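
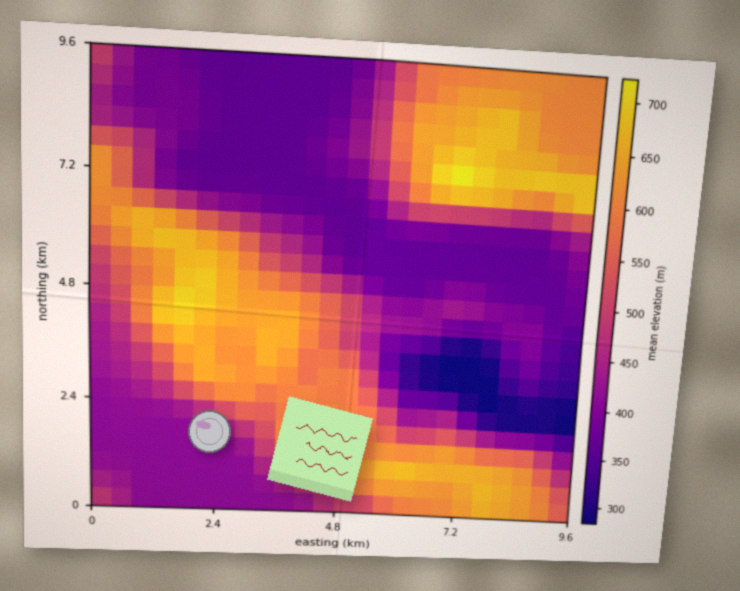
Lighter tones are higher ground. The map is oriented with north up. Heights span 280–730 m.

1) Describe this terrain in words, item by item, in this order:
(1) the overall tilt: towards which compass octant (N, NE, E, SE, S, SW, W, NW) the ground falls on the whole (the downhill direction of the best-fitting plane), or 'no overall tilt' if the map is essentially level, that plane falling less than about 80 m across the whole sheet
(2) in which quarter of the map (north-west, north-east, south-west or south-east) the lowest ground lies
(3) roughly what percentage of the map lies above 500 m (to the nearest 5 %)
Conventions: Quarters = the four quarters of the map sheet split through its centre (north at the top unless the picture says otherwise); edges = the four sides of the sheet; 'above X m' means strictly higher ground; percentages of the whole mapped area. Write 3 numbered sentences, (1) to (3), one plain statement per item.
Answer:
(1) No overall tilt - high and low ground are spread across the sheet.
(2) The lowest ground is in the south-east quarter.
(3) Ground above 500 m makes up about 45 % of the sheet.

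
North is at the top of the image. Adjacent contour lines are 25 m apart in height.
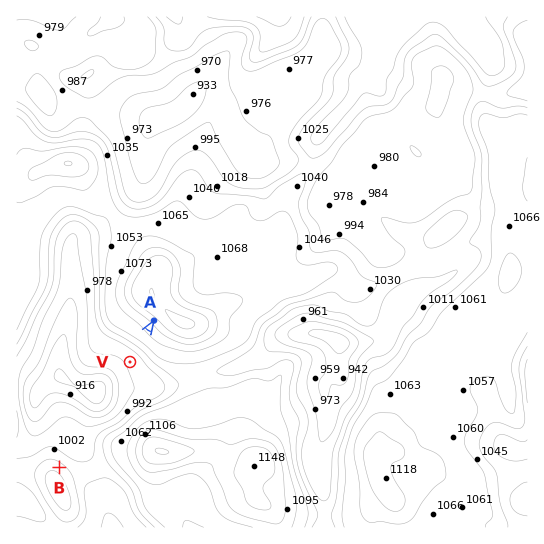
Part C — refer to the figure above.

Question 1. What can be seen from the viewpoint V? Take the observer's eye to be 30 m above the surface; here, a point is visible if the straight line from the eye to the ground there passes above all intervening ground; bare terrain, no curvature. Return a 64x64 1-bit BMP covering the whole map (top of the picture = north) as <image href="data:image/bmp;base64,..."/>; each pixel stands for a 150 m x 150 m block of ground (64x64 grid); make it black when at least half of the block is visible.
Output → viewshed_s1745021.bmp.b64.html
<image width="64" height="64" href="data:image/bmp;base64,Qk0+AgAAAAAAAD4AAAAoAAAAQAAAAEAAAAABAAEAAAAAAAACAAATCwAAEwsAAAIAAAAAAAAA////AAAAAAAAAAAAAAAAAAAAAAAAAAAAAQAAAAAAAAADAAAAAAAAAAMAAAAAAAAABwAAAAAAAAAPAAAAAAAAAJ+AAAAAAAAA/4AADAAAAAD/gAAOAAAAAP+D/wAAAAAA///4AAAAAAD//+AAAAAAAM//4AAAAAAAz//wAAAAAADv//wAAAAAAP///wAAAAAA/+//gAAAAAD/x/AAAAAAAPjv8AAAAAAA8H/gAAAAAADwf8AAAAAAAPB/wAAAAAAA8H/4AAAAAAD4PngAAAAAAPgYYAAAAAAA+ADAAAAAAAD4AYAAAAAAAPgCAAAAAAAAeAAAAAAAAAB4AAAAAAAAAHgAAAAAAAAA+AAAAAAAAADwAAAAAAAAAHAAAAAAAAAAYAAAAAAAAABgAAAAAAAAAAAAAAAAAAAAAAAAAAAAAAAAAAAAAAAAAAAAAAAAAAAAAAAAAAAAAAAAAAAAAAAAAAAAAAAAAAAAAAAAAAAAAAAAAAAAAAAAAAAAAAAAAAAAAAAAAAAAAAAAAAAAAAAAAAAAAAAAAAAAAAAAAAAAAAAAAAAAAAAAAAAAAAAAAAAAAAAAAAAAAAAAAAAAAAAAAAAAAAAAAAAAAAAAAAAAAAAAAAAAAAAAAAAAAAAAAAAAAAAAAAAAAAAAAAAAAAAAAAAAAAAAAAAAAAAAAAAAAAAAAAAAAAAAAA=="/>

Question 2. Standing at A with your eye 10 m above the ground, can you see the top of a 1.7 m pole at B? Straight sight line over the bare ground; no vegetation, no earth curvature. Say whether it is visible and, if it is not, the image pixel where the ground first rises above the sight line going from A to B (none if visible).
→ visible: true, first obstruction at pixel None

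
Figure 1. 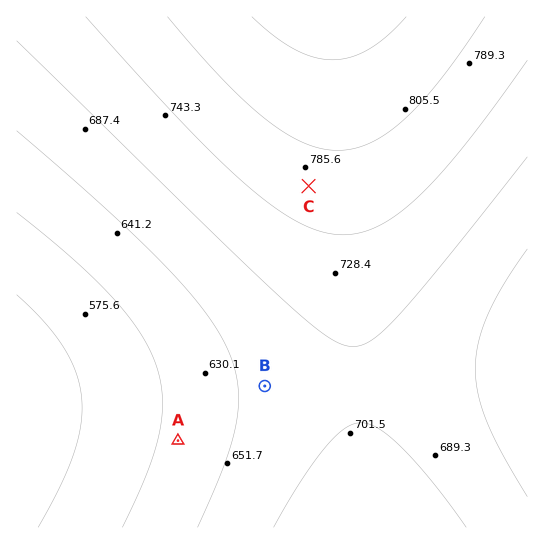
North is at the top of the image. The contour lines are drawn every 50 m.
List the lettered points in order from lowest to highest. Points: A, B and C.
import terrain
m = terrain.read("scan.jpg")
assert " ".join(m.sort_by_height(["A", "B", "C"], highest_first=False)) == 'A B C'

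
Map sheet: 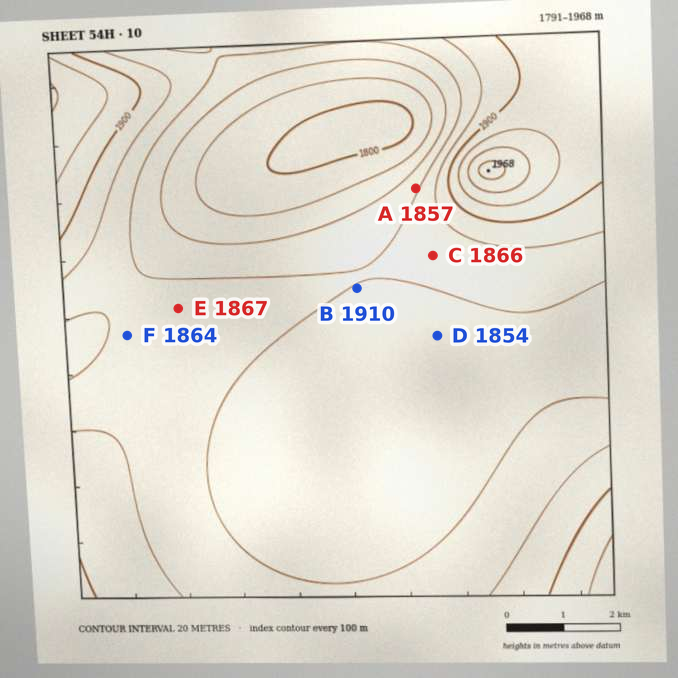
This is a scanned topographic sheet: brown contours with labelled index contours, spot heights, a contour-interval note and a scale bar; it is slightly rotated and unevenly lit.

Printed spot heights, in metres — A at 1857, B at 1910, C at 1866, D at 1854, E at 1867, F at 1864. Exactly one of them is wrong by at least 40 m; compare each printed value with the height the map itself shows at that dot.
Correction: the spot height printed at B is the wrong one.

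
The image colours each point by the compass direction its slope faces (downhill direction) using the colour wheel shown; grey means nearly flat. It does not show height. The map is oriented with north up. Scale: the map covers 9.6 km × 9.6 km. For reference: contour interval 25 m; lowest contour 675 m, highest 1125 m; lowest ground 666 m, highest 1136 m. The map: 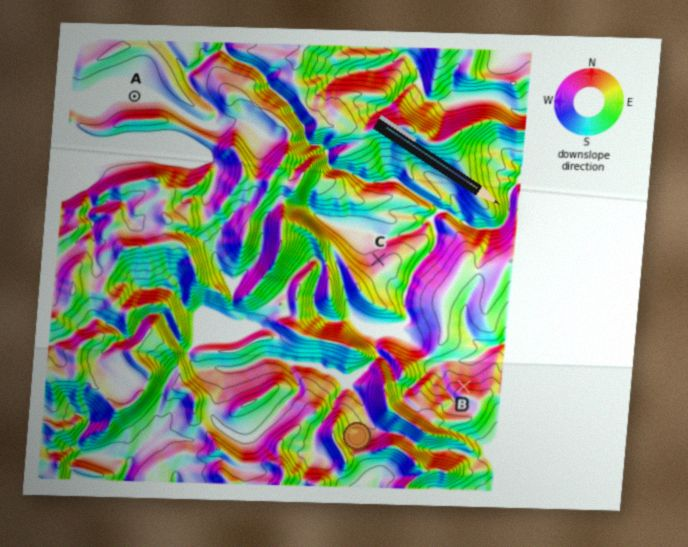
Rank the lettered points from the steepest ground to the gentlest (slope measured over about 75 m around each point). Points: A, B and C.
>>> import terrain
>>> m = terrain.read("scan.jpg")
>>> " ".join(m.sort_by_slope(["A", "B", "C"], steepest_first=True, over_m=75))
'B C A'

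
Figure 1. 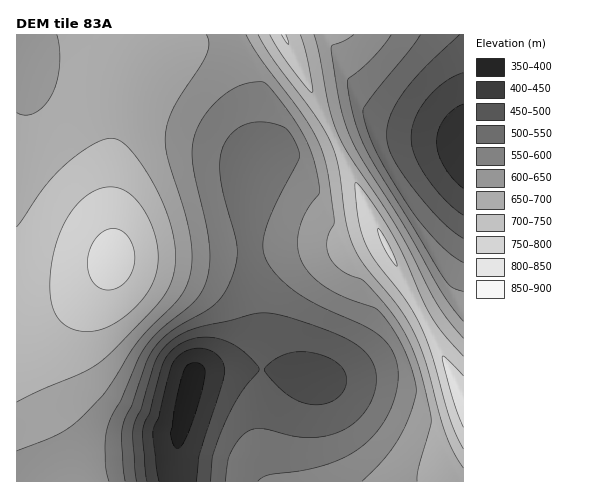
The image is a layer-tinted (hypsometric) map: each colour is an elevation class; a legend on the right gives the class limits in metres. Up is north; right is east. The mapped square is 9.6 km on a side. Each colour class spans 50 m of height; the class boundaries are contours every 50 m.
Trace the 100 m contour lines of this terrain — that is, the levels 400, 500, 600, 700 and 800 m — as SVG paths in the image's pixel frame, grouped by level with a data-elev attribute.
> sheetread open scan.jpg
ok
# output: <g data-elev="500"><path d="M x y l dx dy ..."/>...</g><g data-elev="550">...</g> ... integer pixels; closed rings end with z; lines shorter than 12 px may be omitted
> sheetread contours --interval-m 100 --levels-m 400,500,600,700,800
<g data-elev="400"><path d="M176 448l-3-5-3-11 9-44 7-21 4-4 7 0 6 3 2 5-3 19-15 46-6 10z"/></g><g data-elev="500"><path d="M147 481l-4-51 2-8 5-9 13-49 6-11 11-9 12-5 14-2 15 2 14 6 15 13 9 11-20 26-15 29-11 32-2 25"/><path d="M311 404l-14-4-14-8-17-19-2-4 2-2 15-11 18-4 21 2 10 5 8 5 5 5 3 7 0 9-3 7-6 6-8 5-9 2z"/><path d="M463 215l-19-16-18-23-12-21-3-18 4-18 12-20 18-17 18-9"/></g><g data-elev="600"><path d="M125 481l-3-37 0-16 4-11 6-12 17-48 9-13 10-11 39-23 9-7 9-11 7-15 5-16 0-13-15-63-2-16 1-14 4-13 10-11 11-7 14-2 14 2 12 5 8 11 6 15-2 7-24 45-8 22-3 18 4 15 13 16 20 17 21 12 44 19 16 11 8 8 5 9 3 11 1 10-2 20-8 20-12 18-15 14-15 10-19 7-23 6-35 5-6 2-5 4"/><path d="M463 263l-11-8-12-10-29-35-34-56-8-19-6-19 0-6 3-5 54-70"/></g><g data-elev="700"><path d="M17 451l42-17 11-7 12-10 22-23 35-54 36-37 11-16 6-21-1-25-6-28-18-56-2-22 3-14 6-14 33-53 2-10-3-9"/><path d="M463 321l-23-32-35-62-45-71-12-26-9-30-8-51 2-4 11-4 10-6"/><path d="M57 35l2 14 1 17-3 15-5 14-8 11-9 7-9 2-9-2"/><path d="M246 35l16 25 44 60 15 29 7 23 6 47 0 5-5 9-2 8 0 8 3 8 5 7 7 7 21 9 16 18 21 28 15 29 9 28 7 38-12 46-2 14"/></g><g data-elev="800"><path d="M463 356l-18-20-12-17-9-17-19-43-13-25-24-38-10-12-3-1 3 34 6 24 10 18 31 40 15 26 12 30 19 66 12 28"/><path d="M79 331l11 1 11-2 10-5 12-7 11-10 11-12 7-11 4-11 2-12 0-13-3-13-5-14-6-12-8-11-9-7-9-4-9-1-10 2-9 4-9 8-8 9-8 11-10 27-5 33 0 14 2 11 4 10 6 7 8 5z"/><path d="M270 35l17 28 25 30 1-5-4-23-9-30"/></g>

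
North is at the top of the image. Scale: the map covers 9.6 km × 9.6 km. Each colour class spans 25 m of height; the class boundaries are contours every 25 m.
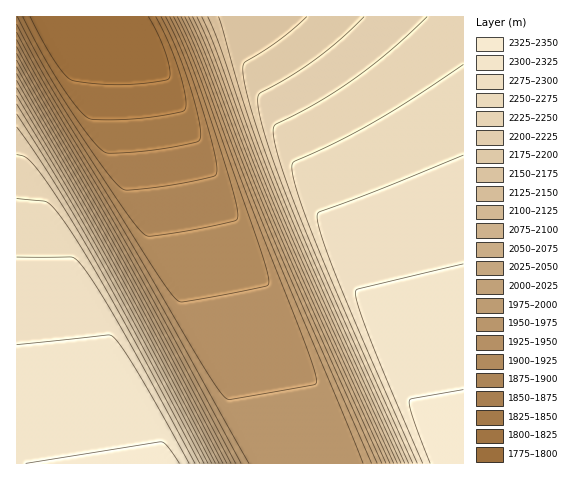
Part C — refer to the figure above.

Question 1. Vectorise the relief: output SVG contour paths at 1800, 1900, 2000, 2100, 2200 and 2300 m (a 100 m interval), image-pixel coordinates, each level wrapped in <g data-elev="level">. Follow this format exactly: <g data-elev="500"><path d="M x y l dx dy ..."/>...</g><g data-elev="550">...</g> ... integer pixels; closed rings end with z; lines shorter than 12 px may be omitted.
<g data-elev="1800"><path d="M148 17l17 34 5 17-1 10-3 2-14 2-34 3-31-2-13-2-5-2-7-8-10-15-22-39"/></g><g data-elev="1900"><path d="M170 17l17 37 17 47 27 84 7 31-2 4-11 3-37 8-37 5-6-1-8-8-33-47-50-80-37-68"/></g><g data-elev="2000"><path d="M241 463l-110-203-114-200"/><path d="M185 17l19 43 39 102 27 69 102 232"/></g><g data-elev="2100"><path d="M223 463l-112-211-94-164"/><path d="M202 17l12 29 36 98 28 70 112 249"/></g><g data-elev="2200"><path d="M208 463l-71-135-47-85-41-69-32-47"/><path d="M364 17l-23 22-26 20-26 18-29 16-2 3 0 8 3 19 8 24 24 65 39 90 73 161"/></g><g data-elev="2300"><path d="M189 463l-52-92-15-24-10-11-4-1-91 10"/><path d="M463 264l-105 25-3 3 3 15 12 32 53 124"/></g>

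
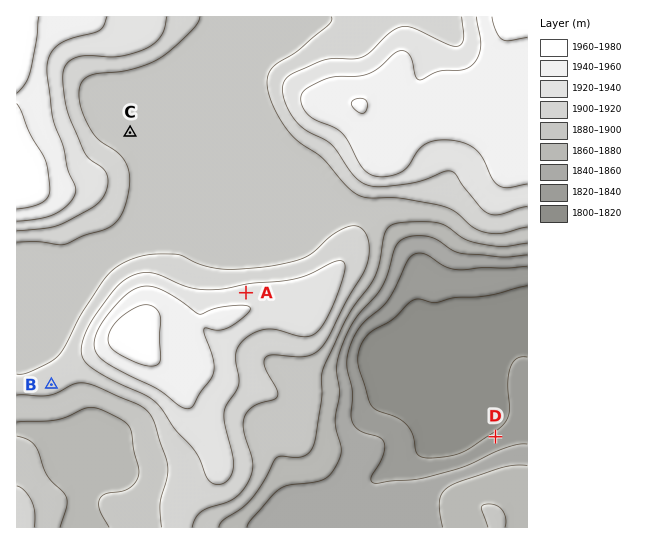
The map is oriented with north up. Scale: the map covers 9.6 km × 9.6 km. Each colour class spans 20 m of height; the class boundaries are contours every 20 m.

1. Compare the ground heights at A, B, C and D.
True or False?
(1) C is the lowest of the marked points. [False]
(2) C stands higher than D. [True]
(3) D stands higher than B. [False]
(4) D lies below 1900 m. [True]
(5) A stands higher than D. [True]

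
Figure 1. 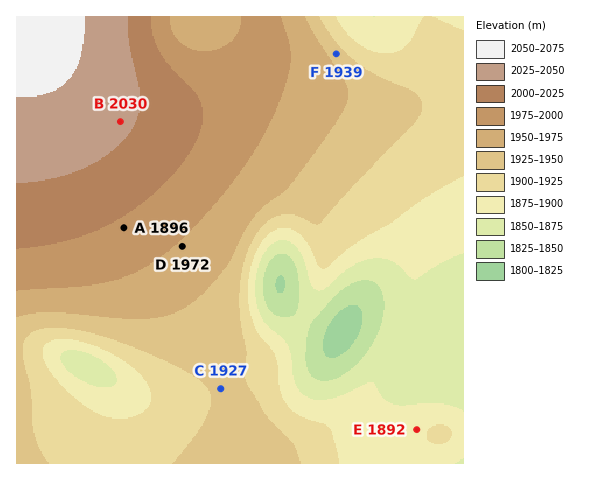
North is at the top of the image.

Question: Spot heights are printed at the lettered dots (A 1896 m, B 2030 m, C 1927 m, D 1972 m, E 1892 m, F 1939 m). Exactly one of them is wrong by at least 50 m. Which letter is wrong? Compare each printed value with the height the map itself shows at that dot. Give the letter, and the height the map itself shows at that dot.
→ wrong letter A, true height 1996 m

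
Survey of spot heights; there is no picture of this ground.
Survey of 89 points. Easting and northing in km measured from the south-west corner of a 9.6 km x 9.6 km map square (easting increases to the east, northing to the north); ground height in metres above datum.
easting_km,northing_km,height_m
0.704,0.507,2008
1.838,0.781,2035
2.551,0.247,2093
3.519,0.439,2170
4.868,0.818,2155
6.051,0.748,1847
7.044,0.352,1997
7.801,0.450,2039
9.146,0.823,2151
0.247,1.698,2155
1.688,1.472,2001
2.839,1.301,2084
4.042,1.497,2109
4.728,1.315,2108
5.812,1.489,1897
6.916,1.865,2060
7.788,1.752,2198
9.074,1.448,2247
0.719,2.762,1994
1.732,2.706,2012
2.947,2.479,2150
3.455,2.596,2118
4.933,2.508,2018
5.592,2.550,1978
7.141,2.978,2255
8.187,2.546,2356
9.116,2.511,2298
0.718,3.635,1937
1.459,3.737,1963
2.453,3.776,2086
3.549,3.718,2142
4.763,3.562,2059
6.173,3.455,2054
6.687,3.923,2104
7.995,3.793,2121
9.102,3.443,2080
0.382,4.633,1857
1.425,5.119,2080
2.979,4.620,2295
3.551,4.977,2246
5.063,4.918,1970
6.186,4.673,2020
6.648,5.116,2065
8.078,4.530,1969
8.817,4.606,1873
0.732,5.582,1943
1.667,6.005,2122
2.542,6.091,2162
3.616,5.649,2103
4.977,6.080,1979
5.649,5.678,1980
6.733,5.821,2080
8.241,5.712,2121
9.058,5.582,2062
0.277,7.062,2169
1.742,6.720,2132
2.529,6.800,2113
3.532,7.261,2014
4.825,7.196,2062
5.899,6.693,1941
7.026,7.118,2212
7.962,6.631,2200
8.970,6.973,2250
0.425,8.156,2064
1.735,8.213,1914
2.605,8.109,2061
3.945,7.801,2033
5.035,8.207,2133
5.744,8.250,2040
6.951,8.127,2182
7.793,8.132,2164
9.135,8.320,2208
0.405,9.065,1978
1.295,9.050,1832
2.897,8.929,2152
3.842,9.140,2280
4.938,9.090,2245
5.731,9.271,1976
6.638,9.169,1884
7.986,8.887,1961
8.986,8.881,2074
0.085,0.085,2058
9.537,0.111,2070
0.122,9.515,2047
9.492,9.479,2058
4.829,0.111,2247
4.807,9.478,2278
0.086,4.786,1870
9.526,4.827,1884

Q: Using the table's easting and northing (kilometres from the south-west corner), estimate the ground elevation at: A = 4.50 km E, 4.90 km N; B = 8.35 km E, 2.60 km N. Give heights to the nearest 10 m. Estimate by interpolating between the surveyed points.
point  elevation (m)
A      2080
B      2370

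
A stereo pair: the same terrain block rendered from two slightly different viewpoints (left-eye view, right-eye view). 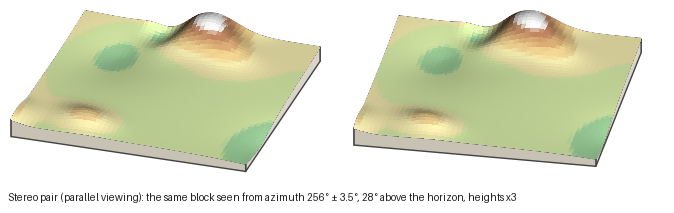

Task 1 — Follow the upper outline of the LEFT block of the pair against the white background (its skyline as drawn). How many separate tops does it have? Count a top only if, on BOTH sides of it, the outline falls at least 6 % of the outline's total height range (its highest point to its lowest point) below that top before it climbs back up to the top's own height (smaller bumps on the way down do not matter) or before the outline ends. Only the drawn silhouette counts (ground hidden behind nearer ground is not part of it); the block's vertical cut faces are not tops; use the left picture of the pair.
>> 2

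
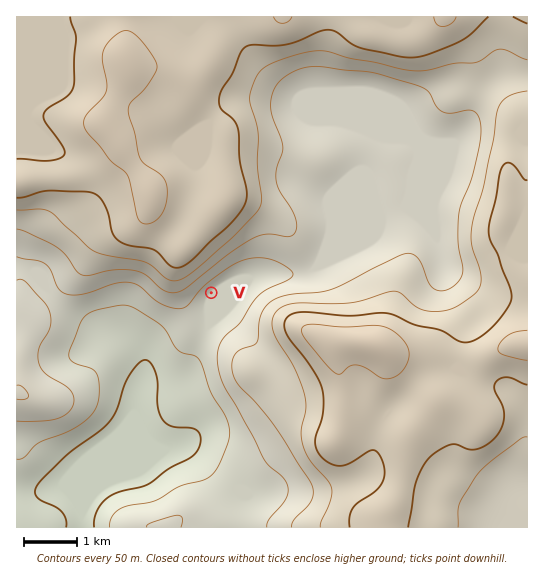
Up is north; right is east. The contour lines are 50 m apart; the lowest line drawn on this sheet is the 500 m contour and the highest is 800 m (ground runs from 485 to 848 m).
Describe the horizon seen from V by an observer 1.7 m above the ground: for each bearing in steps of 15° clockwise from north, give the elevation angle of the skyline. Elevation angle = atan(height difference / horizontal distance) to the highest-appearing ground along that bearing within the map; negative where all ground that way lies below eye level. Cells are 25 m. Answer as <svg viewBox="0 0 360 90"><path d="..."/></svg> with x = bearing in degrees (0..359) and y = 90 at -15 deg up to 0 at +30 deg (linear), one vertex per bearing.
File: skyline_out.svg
<svg viewBox="0 0 360 90"><path d="M0 39l15 5 15 7 15 3 15 2 15 0 15-1 15-8 15 1 15 5 15-1 15 2 15 5 15 0 15-1 15-1 15-3 15-4 15-4 15-6 15-5 15-3 15 0 15 2"/></svg>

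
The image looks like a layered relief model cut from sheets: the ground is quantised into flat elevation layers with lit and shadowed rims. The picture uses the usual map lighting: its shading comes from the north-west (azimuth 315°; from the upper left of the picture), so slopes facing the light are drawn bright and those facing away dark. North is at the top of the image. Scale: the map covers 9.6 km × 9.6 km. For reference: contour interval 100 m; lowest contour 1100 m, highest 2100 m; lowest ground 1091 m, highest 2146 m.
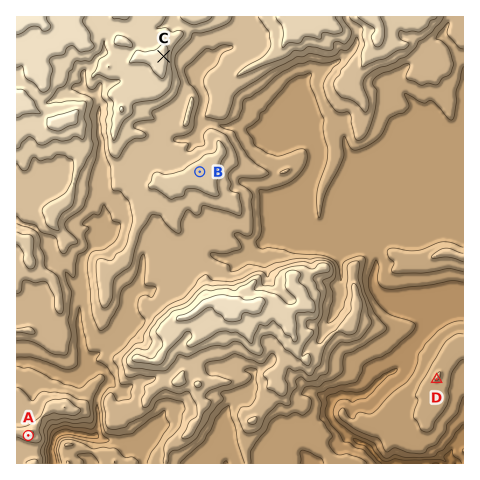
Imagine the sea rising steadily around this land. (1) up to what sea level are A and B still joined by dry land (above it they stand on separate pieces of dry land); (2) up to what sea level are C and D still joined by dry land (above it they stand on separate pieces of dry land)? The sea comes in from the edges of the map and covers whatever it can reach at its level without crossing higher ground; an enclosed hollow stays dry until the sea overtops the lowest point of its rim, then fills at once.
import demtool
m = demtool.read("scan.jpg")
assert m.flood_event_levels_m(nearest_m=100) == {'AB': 1500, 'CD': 1400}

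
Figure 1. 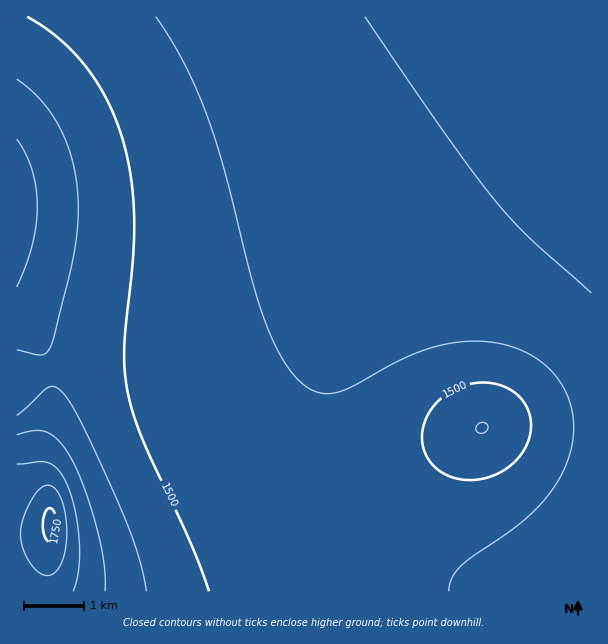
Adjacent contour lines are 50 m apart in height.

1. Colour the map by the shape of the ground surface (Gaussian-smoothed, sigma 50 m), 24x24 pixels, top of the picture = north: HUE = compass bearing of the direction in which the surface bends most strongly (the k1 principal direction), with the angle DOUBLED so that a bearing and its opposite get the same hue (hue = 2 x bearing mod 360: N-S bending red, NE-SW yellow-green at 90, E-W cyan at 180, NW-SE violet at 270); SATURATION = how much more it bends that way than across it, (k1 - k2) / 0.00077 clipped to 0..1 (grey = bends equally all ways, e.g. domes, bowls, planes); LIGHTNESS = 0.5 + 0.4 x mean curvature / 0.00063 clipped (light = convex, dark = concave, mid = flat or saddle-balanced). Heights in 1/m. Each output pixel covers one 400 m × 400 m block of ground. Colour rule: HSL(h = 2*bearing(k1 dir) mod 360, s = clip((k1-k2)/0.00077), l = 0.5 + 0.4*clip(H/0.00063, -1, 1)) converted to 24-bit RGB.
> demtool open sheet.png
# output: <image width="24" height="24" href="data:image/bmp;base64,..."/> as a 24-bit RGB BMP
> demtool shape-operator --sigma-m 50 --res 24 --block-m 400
<image width="24" height="24" href="data:image/bmp;base64,Qk32BgAAAAAAADYAAAAoAAAAGAAAABgAAAABABgAAAAAAMAGAAATCwAAEwsAAAAAAAAAAAAAmmuMwNJlVq2QaIWUc32LdnmHd3eFeniEfHmCfnuBf32Bf32AgH6AgH5/gH1+gX19gX58gn97goF7gYJ7f4F7foF8fYF9foB+lEus8f52PKu1YXOTcXSKd3WGe3aFfXiDfnqCf3uBf32BgH2AgH6AgX1/gXx+gnt7g3x6g355hIJ4goR4foN4fIN5e4J7fIF9TS+z/P/MKliwW16SdXCIe3SFfnaEf3iDf3qCf3yBf32AgH2AgX2AgXyAgnt+hHl7hXh3hnx1h4J0hId0fYZ0eIV2eIR4eoJ8Kly0/v/MUSqqZlqPem+Hf3OEgHaDgHmCgHuBf3yBf32AgH2AgHyBgnuChHmBhnZ/iHR5i3ZyjIFxiItwe4pwcohydIZ5d4R+Pqew//txmTundV+Mfm+FgXSDgXeCgHqBgHyBf32Af32Af32Bf3yBgHqDg3eFiXSHjXKDkHF4kn1xj5Jxd5BwcI13col/dYaDZKCU08VXnVKGgWWIgXGEgXWCgXmBgHuAf32Af32Afn6Afn2BfXuCfXmEfnaGgnOLjHGRl3OQnHd/mZh7dpZ9cZKKcIyNc4WJtWx6tY9ilWF0hmuFgnOCgXiBgHqAf3yAf32Afn6Afn6AfX2Be3yCeXmEdnWHdHKMd3GSgnWbnH+nrZSogJGhdIKYcXyRcnqLz3lFu4Vbk2lrg3F/gXaAf3qAf3yAfn1/fn6Afn+Afn+AfX6Be36CeX2Ddn2Gcn2KcYGQdImXf5uep5ONpX2linSafHGSeHOLtswsu7JVkH1ugXZ8f3l/fnx/fX1/fn5/fn+Afn+Afn+AfX+BfICBeYCDdoKFc4eIcIyKcJGEdJR2l5Z4mXV4lXKKj3KQhHOKR8s7gaxgiIl1f3p8fXt/fH1/fX6AfX+Afn+Afn+AfoCAfYCAfICBe4KCeISCdYaBcol9cIx1eY9vjpBwkX5xj3F1jHKAiHWFYLWScJV2fIJ6fH1+fH1/fH6AfX+AfX+Afn+AfoCAfoCAfoCAfYGAfIGAeoJ/d4R9dYZ4dIhyfIlxh4pxioFxiXdzh3V4hXd+dJCJeIZ9e4F+e3+Ae3+BfH+BfH+BfX+BfX+Afn+AfoCAfoCAfoCAfYF/fIF+eoJ8eIN5eYR2foV1hIZ0hoJ1hXx2hHl3g3l7eIZ/eYSAeoKCeoCCen+Ce3+BfH+BfX+BfX+Bfn+Afn+AfoCAfoCAfoB/fYB+fIF9fIJ7fIJ6f4N5goN5g4J5g395gn16gnx7eIeEeIWFeYKEeYCDen+Ce3+CfH+BfH+BfX+Bfn+Afn+Afn+Af4CAfoCAfoB/foB+foB9foF8f4F8gIF8gYF8gX98gX58gX59eISJeIGHeH+FeX6Een6Den6Ce36CfH6BfX6Bfn+Afn+Afn+Af3+Af4CAf4B/f4B/f4B+f4B+f4B+gIB+gIB+gIB+gH9+gH9+eHyKeHyIeHuGeXuEeXyDenyDe32CfH2BfX6BfX6Afn+Afn+Af3+Af3+Af4CAf4B/f4B/f4B/f4B/gIB/gIB/gIB/gH9/gH9/fXiLeniIeXiGeXmFeXqEenuDe3yCfH2BfX2BfX6Bfn6Afn+Af3+Af3+Af3+Af3+Af4B/f4B/f4B/f4B/gIB/gIB/gH9/gH9/hniMgXiJfniHfHmFfHqEfHqDfHuCfHyBfX2BfX2Bfn6Afn6Af3+Af3+Af3+Af3+Af3+Af39/f39/f39/f4B/gIB/gH9/gH9/jHiJh3iJgniHf3mFfnqEfXuDfXuCfXyBfn2Bfn2Bfn6Afn6Af3+Af3+Af3+Af3+Af3+Af3+Af3+Af39/f39/f39/f39/gH9/i3iDiHiGhnmGgnmFgHqEf3uDfnyCfnyBfn2Bfn6Bfn6Af36Af3+Af3+Af3+Af3+Af3+Af3+Af3+Af3+Af3+Af39/f39/f39/iXh+h3mBhnmEhHqEgnuDgHuDf3yCf32Bf32Bf36Af36Af36Af3+Af3+Af3+Af3+Af3+Af3+Af3+Af3+Af3+Af3+Af3+Af3+Ah3l6hnl+hXqBhHqCg3uDgnyCgHyCgH2Bf32Bf36Af36Af36Af3+Af3+Af3+Af3+Af3+Af3+Af3+Af3+Af3+Af3+Af3+Af3+Ahnp5hXp8hHp/g3uAg3uBgnyCgX2BgH2BgH6Bf36Af36Af3+Af3+Af3+Af3+Af3+Af3+Af3+Af3+Af3+Af3+Af3+Af3+Af3+AhXx6hHp7g3t9g3t/gnyAgnyBgX2BgX2BgH6BgH6AgH6Af3+Af3+Af3+Af3+Af3+Af3+Af3+Af3+Af3+Af3+Af3+Af3+Af3+A"/>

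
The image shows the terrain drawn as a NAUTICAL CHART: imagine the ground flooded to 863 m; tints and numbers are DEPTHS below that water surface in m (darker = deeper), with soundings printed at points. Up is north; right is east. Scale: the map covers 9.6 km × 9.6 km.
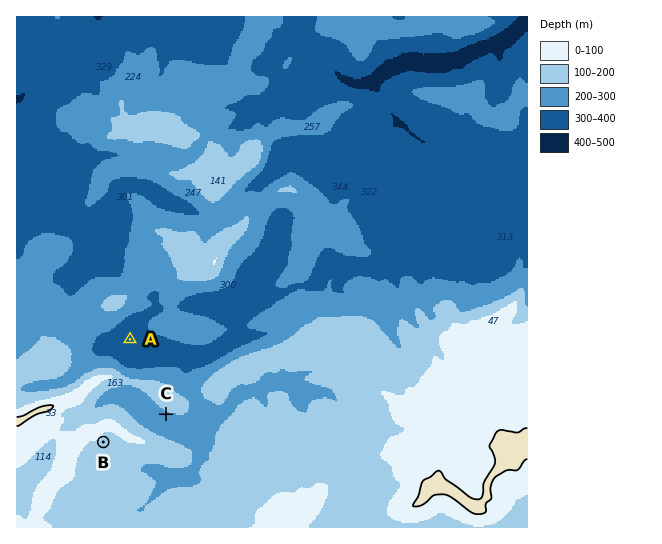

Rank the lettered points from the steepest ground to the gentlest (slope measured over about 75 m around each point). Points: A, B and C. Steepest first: C B A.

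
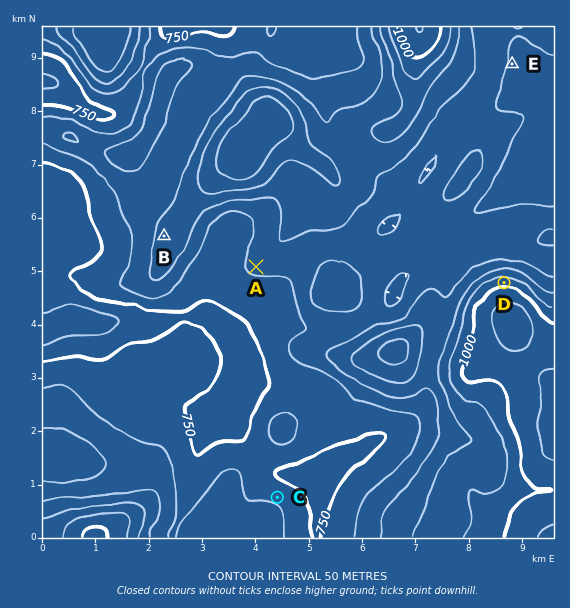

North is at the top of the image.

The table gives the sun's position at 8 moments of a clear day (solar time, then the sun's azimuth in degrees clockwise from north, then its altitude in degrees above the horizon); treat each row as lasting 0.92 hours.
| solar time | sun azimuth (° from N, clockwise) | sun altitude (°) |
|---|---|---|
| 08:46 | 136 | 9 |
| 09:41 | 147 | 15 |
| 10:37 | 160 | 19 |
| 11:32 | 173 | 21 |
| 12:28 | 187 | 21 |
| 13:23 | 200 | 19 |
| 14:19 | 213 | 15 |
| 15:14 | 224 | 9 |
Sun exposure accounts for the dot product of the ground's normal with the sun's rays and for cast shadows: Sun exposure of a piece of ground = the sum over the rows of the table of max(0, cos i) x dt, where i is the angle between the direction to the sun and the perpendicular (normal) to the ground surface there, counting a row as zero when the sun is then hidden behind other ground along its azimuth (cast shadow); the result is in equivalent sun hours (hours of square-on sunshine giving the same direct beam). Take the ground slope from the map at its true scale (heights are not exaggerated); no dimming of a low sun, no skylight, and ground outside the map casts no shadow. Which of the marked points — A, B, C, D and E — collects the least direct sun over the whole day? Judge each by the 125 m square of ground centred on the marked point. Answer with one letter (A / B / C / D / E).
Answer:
D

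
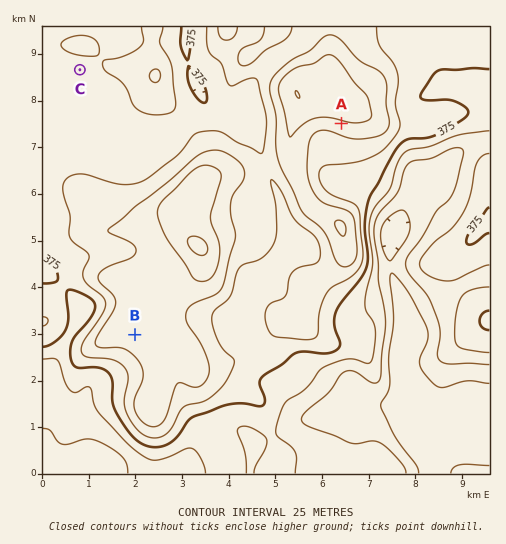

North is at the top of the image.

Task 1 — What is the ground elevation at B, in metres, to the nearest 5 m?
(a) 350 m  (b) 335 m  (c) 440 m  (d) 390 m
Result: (c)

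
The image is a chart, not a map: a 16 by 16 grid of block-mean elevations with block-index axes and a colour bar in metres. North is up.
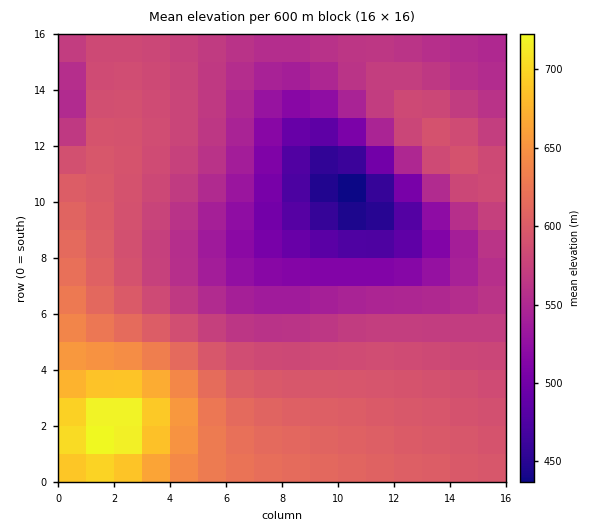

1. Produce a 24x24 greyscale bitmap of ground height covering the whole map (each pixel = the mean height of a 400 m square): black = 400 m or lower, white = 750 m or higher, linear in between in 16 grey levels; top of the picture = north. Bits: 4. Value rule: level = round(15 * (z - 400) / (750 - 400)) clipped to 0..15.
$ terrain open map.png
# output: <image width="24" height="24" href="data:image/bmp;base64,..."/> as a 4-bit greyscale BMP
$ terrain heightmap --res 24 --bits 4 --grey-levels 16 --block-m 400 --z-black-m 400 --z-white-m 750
<image width="24" height="24" href="data:image/bmp;base64,Qk2WAQAAAAAAAHYAAAAoAAAAGAAAABgAAAABAAQAAAAAACABAAATCwAAEwsAABAAAAAAAAAAAAAAABEREQAiIiIAMzMzAERERABVVVUAZmZmAHd3dwCIiIgAmZmZAKqqqgC7u7sAzMzMAN3d3QDu7u4A////AMzcy6qqmZmZmZmZiN3dzLqpmZmZmZmYiN7u3LqpmZmZmZmIiN3u3LqpmZmZmYiIiM3d3LqZmZmZiIiIiMzMy6qZiIiIiIiIiLu7uqmIiIiIiIiIiLqqqZiId3eIiIiIiKqZmIh3d3d3d3d3d6mZiHd2ZmZmZ3d3d6mYiHdmVVVWZmZmd5mYh3ZlVVVVVVVWZ5mYh3ZlVEREM0RWZ5mYh3ZlVEMzIzRWd5mYiHdlVEMiIjRneJmIiHdmVDMhI0V3iImIiHd2VDIiJFaIiIiIiId2VEMjRWiIiHiIiId2ZUM0VniIh2iIiId2ZVRVZ4iId2iIiId3ZlVmd4iHd2iIiId3ZmZnd3d3d3iIiId3dmd3d3d3dniIiId3d3d3d3d3Zg=="/>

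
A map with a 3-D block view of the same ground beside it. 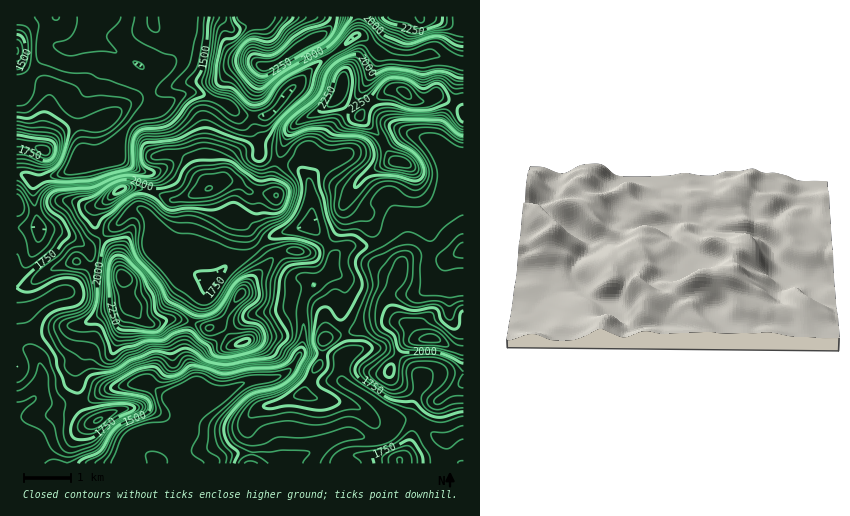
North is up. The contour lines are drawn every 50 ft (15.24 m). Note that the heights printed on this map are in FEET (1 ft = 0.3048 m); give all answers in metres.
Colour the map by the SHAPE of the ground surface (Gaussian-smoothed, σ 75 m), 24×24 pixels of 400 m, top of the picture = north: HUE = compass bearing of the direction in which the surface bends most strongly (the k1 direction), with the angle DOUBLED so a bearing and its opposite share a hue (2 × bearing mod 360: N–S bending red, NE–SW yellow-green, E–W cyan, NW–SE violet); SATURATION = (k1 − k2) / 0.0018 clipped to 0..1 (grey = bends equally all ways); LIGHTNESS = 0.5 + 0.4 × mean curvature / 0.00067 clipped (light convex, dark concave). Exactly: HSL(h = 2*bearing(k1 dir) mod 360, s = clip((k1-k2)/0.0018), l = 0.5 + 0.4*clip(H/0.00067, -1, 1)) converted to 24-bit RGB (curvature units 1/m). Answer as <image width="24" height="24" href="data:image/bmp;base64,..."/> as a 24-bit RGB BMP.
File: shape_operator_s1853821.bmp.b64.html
<image width="24" height="24" href="data:image/bmp;base64,Qk32BgAAAAAAADYAAAAoAAAAGAAAABgAAAABABgAAAAAAMAGAAATCwAAEwsAAAAAAAAAAAAAg3uGlWaMrGhPnXU7X583Pmdwe4uNiZWShW2UgWyRg1x5Y35Gp6hEgGZPbnddYoRiYpOOloqodoupaYu5z7DEn36lc2OJgXqEeXVwbWt6jHqbxo6szrp9HTsoQGg2fHtZb31qbXB8fl6VsZWxlayUdHmIfXmGh3x4Z4BdX3lMdGdHUnw8cYNEqWhdd11Ycn9pdXWRe3mXa42NbbO39tX13qD4UdXlLsy3ZoGYaIGHUoOXmIO8zJWumXOKcXppg3twkZB8aX6AeqmfimCfc3NJhUNDqJZhZndWYoRddWF3j4ZtdatSJX0qTMg85oLPrS6Oam5RdX1zW3dRKGc/h8nDvabk1Z7plJi5kKa4fIm3jDtTdSgsbbloRZGzwKnMpHe0gKGJTVZ2no18qZZ1kEQyQVkXLDYVizQ7sr8+LUYmdUwmU3EaGi4FIS4FFUIN6IqOfo1MbTZiq0bBtMrXmManRU5qYnNZq4BtoXuBWUtylJt4nHeGt3HEz6C0W16GNGtm0sqWbR2N2YjEyKKCUYZldceoFpZuGIkv26h9PF5zW6uZqXSV1UZOWUkzVFMxj7hElmaJbmCMnpuCfYVwWUty0HJqpl1uW6FKRYFbTkGDY9KVv7vy4dX2bpDVn3q6DChi7OHMWEuiQ3g+YGo3vWRiw7Tjw9vwaaLUc3KEXG2jpKvMuI7UYDmNzLOmlqnUz9fxnJfpW7j92sHuasE8aZczqlJ4nGeHICxyt8eEdFmOimGnkZKyh8HAfbiwl6NfiEFzdX9hT4BUXHxISTNLtFKdxcqinLqYSrR2VKCPXjs3IDFE/LzHXKVGSpVSZV+APmiMrp6LXmJ7ZGSJoq2JaapWSXdHuGp7VoWnpXS2o5FeWGNFMT1JUV+O4+GqitWbdIe6XzFefmJlPWdlRNOI89Lek2OIVWh2UH1paI1Xi2OGbVZlqaVxq5BwVnxtenVZdnpdTY+MyY7LuX7Tar7NKkqJ4vTXfcmXYBtJfF1sf3p2dYB4LW09v4s+0IGdc0Vbc4VKQJNudFyDf5Gle56hwKufYl+HjGqRi3VxZZlsTWxnhZVwpEhWLZN05eifbiU1c1NuhHp4gnh0fmhognVfR4M6TK9xsaPkw8bspDy6SXdRaIdNYY1XpKR3o2mcZHCIqIyskpVgVURhbllFm3tbWclHS3YvyVmEb053jH9dd21pg2dziaWospKJXXIuLloTZVUzgD9mrI92Z5uDZZV0bYRjhHRudH57cI9ocLG/kD6ra4mhmrnB2n2OKngjYVUmeDZQu7p0ZHlTV59YYH9clWdku3qhfceQNFpxZUiJzMeqZpmNjneOenFhe4NjcIR2f4N8j0m/SKPQwtbvlqnjwpX7/8z/Zo7/lMDxoIHKxZ3TsZzCWHafgLfCn6zQ5c/iJyF1V4SZv6CTqn1zWWRQeFdRl65dWIZ+doB7ZDwmXoMIES8ENz8UEj0LirgUmAAOSTgOh3ZRiKePnJGyqr/MV4mwp25QoVY8cDR1WKaFaoiW0Im9zUu0XLWrt+3LPE2Sdnd/W1at2/DpNZK+SWxtb4JXHCs8ymaJy8/pa6LNe6RzbJdjsZpoZTxRekJKspdVYHuNhXBORF8zUlA3n8Zox+7rxWm2dj56gWxgjqnVv4yB2Fm4XEeKpKNqImBjduGoeJmfkll+ooZ3lJx6iHGFoFObSj2o9JuhPVMuj4pNrUtcNX1Gfu6HYFkrVi8gWzg1ukYre1ZSnIphjGFqdWuZppCyoXy9IXYsUFo1d1NcrZyBlZ9/aERckXUsEEUscXXl+s3+gGnKV6zBytnngDQ1cCgyjnVEOYuFn9zMaWpenJFyhXZ3b4B9d4d5mX6Dl3SkgVuLN25EjZtFiTYdRhomzrOIKLs4CjchL2wt8ZrCotF9MWms33nalKHTssvvuLTjXKHGVoJeg52KgH+QjHuPeYF3goF1f29zanKKjHqmYlaozJHReE62vnxv6cR7CikRDCccVq6m8uXZKHB+ZJ7P2+XuVTu40qyyUE2WZsyGXH51eXFrf3tyhX17gnZ0e2tqeXtrYXpiVV9ugGGaiWTF2+zw6ND7/8z7C2EmADMQ6tOiyXewHFQaWk0PVEofdHMsa0Mmzo2YV1RvfX9vc4F3g3R2iHKFinmEgY+Db4eOWGF8WJp/O66UxNmfRDRZ1Iiy/M3+xaH3ADMRnTcXfys1mWlLgZQvMD4goq1pp15Og2aOhZOJcoKHcneCd3KBkH2JkJuIbXB9V1d2YqZcikBAcaovPFE2YIU8kpY972l1uWjrEhOHupbXlbHQ0cHilbLfWaG7"/>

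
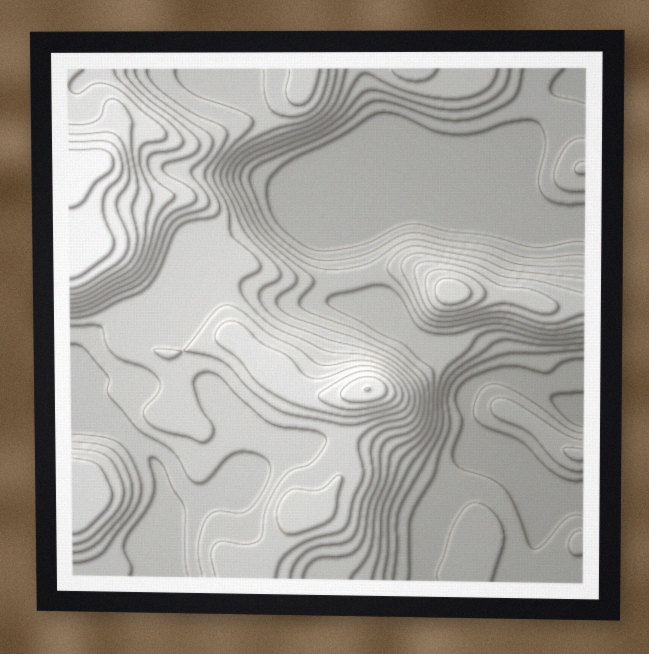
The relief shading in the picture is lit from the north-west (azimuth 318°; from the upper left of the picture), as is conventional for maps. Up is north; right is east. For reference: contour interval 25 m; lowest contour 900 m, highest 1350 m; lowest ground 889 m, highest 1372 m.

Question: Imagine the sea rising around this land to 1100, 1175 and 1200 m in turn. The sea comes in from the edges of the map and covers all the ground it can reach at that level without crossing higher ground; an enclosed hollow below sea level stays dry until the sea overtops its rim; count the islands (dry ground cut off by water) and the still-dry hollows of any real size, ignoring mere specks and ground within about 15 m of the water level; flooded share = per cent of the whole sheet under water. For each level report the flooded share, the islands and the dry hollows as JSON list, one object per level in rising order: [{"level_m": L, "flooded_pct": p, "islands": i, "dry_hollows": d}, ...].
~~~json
[{"level_m": 1100, "flooded_pct": 57, "islands": 1, "dry_hollows": 0}, {"level_m": 1175, "flooded_pct": 87, "islands": 1, "dry_hollows": 0}, {"level_m": 1200, "flooded_pct": 91, "islands": 1, "dry_hollows": 0}]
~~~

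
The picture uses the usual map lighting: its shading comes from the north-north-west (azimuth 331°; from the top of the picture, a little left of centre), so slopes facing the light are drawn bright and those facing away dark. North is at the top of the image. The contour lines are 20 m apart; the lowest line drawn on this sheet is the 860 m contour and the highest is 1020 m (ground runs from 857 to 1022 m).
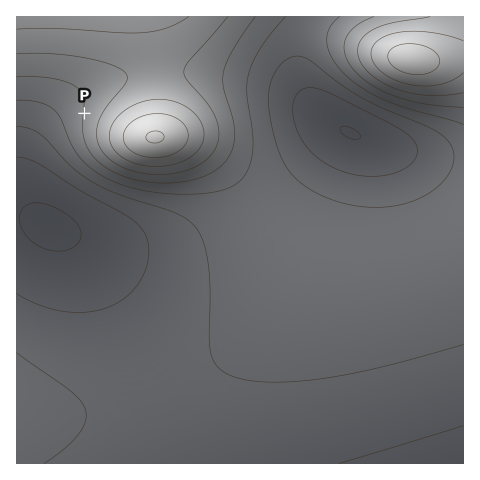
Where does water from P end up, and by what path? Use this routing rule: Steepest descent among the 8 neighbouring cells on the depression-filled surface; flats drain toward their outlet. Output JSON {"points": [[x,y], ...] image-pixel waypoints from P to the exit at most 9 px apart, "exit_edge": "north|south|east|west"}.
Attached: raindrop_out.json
{"points": [[84, 113], [75, 113], [66, 113], [56, 123], [47, 132], [38, 141], [31, 151], [31, 160], [31, 169], [31, 179], [31, 188], [31, 197], [25, 207], [18, 216], [17, 218]], "exit_edge": "west"}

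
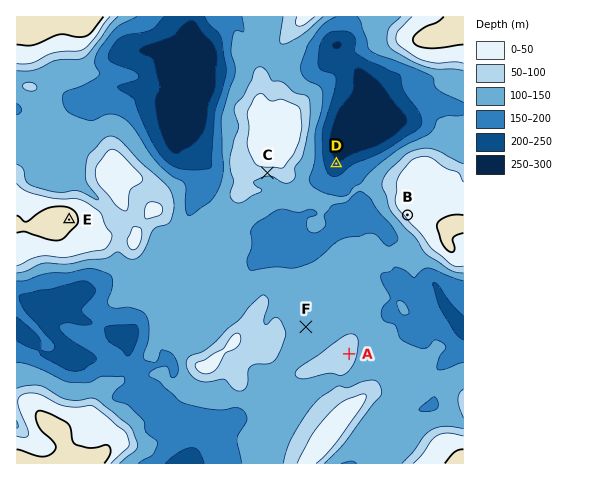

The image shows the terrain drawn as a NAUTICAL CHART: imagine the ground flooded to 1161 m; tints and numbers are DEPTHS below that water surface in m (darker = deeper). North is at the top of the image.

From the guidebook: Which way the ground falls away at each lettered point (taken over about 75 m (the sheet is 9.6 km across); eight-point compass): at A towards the E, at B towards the SW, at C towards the S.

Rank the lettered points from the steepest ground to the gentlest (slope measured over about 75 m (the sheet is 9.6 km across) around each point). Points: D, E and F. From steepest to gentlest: D E F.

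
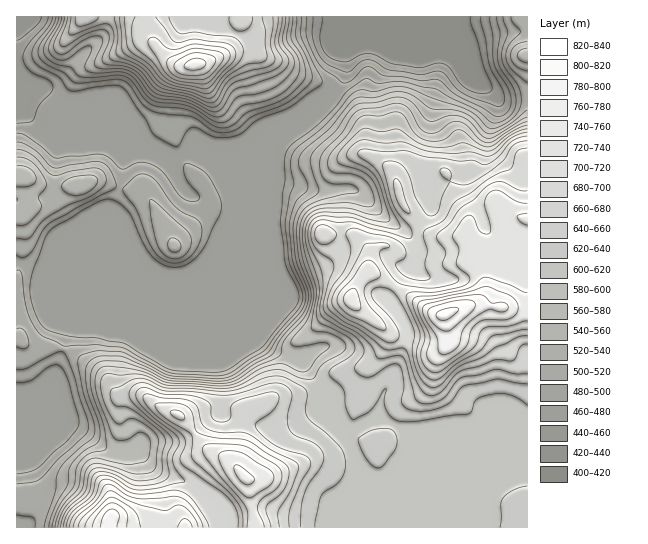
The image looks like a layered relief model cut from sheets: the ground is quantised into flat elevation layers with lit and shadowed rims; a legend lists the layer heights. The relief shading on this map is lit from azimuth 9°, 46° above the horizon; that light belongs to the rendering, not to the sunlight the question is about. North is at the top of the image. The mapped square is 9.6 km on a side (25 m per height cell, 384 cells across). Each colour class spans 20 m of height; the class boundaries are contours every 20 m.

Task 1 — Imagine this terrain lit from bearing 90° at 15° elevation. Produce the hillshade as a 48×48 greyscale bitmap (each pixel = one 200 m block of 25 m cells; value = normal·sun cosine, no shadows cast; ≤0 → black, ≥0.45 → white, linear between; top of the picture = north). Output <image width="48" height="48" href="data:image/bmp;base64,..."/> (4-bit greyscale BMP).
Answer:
<image width="48" height="48" href="data:image/bmp;base64,Qk32BAAAAAAAAHYAAAAoAAAAMAAAADAAAAABAAQAAAAAAIAEAAATCwAAEwsAABAAAAAAAAAAAAAAABEREQAiIiIAMzMzAERERABVVVUAZmZmAHd3dwCIiIgAmZmZAKqqqgC7u7sAzMzMAN3d3QDu7u4A////AIcwATWLy5mIzrhUncy7mZmZmZmZmZmIiJhQASNqy6mJ3ahFrMy7mZmZmZmZmZmIiJlzESJaupiKy4ZGq7zLqZmZmZmZmZmIiJmGQhFryYeKqGRHq83bqZmZmZmZmZmYiIh2UhOMyXZndlRYq93cqZmZmZmZmZmZmYdlUzarqHRGZlV5q8zMuqmZmZmZmZmZmYh2VFiZiGM1Zmeau7uruqmImZmZmZmZmYiHZVZ4iGQ0VoiazLqaqqmImZmZmZmZmZmIdlRHmWQ0aZmau6mZqpiImZmZmZmZmZmYh1I3mENGq6mJqpqqqYiZmZmZmZmZmZmZhjI3hTNqzKiImqqqmIiZiImZmZmZmJmZdSFHZEeau6iImru6mIiZh3iaqpmZmJmZdCJXVZqZmph3iKu7mIiZh2Z6y6mZiJmZYyNnaLyomZdVZ5q6h4iJl1Rq3KmYiJqpZDR5mt25mYYzR5qnZ3eJp0Ja3KqYiJqpZVaJvNuZmZhjRYmXZnd4mDFJzLqpmZmph3iazKmZmZmHU0eId2VWiFJHrMy6qpqqmZmaqZmZmZmZdBR5l2RFeYQ1i8y6qqu6mZmZmZmZmZmZlzJHdlRGm4Mlm8upqry5mZmZmZmZmZmZmGMSREV5umEmm8uZqsypmZmZmZmZmZmZmYYQAkesuEI2iruZvNyZmZmZmZmZmZmZmZcgAEnMl1Z2Z5qqu9uZmZmZmZmZmZmZmZcQAUi7mImYdmeaqsupmZmZmZmZmZmZmYUAJEWKu6mIdmeZmbupmZmZmYeKqZmZmXIBRlRqy5h3Zompmau5mZmZmGR725mZmWEBV3Z6qql3ZoqZmZvKmZmZhkWL3KmZmWAAWYd5m7hmd4mZmavbmZmZhVaKvLmZmFAAapiaqoZmeJmYiKvMqZmYdWiaq7qZmFEAaZm6lmeHZpmIiJq7u6mYZXmqqaqZmFITaJqoU2qXVoh4iImqqruXZ4q6mJqZmGRFaImFI5uXZmZ5qpmpiLy4eJu5iKqZmGVmZ4hzFaqYiGV5qqu5eJvKiKuoiaqZmXVlZ4hjJ6qYiYZomKzKh4rLiKqYmqmZmXVVVodUWKmImZhnd6zKiImqiJmImZmZmXRVVWZ3iZmZmZl1Zru6mZmZiIiJmZmZmXVVVEWJmJqpiJpjRqqpmZmZiHiaqImZmZhlVUWJmauoeLxyNZmZmZmZh3ialmm8qZmGVEV5ibynec2UI4iJmZmZh3iIZGrMupmYZDR4ibyois22MneJmZmYdWeHRJzKq7uphjR4eby5q8unMod3iZmYUzV2Rs7KmrzLmFWIeKuqvLqFM4h2aJmXQRNWee/KqqzMuoeJiKqazKhkNHd2ZniYQhI2i+/Lqrzdy5d6qZmJu5dDRWZWiGV3UzNGi97bq87/25d6upmJqYYiRVQ1m4Q0RWd2ebzbrO//65iJmZmZmYUhNVQie6cxNoqoiZq6rv//ypmZmZmZmXUzRnUgKLlSNpq6mZiJrf/+ypmZmZmZmHVEZ4dAA4pzR5u6iId6vf/+ypmZmZmZmGVEZw=="/>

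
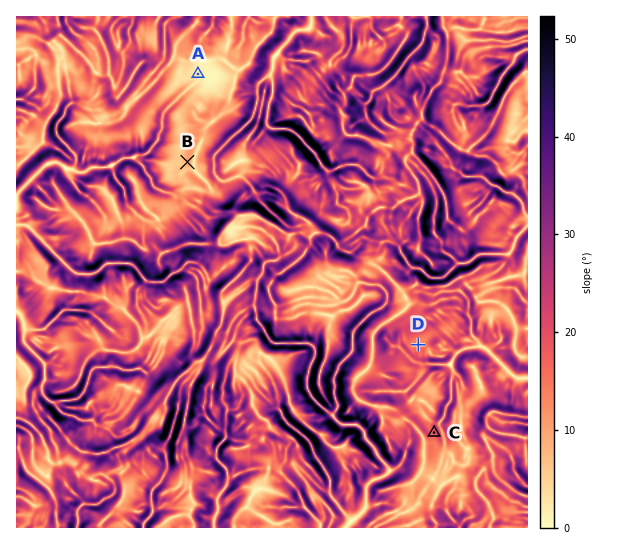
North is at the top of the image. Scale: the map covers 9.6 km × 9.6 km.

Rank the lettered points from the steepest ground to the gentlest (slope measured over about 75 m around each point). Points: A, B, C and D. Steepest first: C D B A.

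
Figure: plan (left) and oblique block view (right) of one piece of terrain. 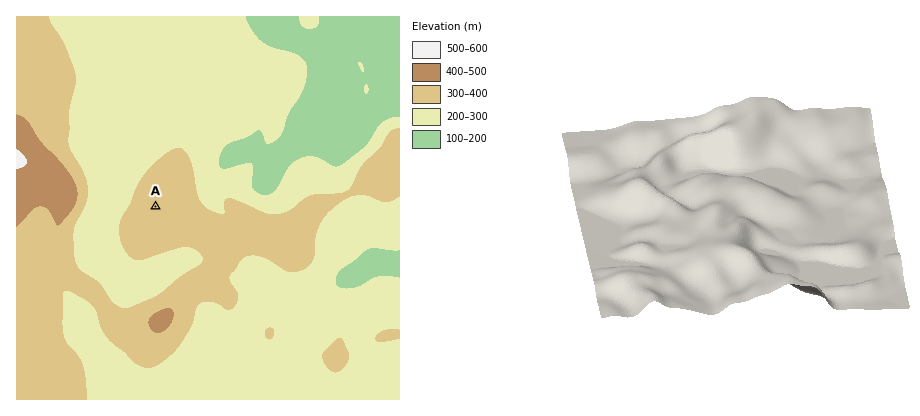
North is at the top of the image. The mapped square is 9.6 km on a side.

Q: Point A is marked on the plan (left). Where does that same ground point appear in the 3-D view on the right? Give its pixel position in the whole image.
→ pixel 732 178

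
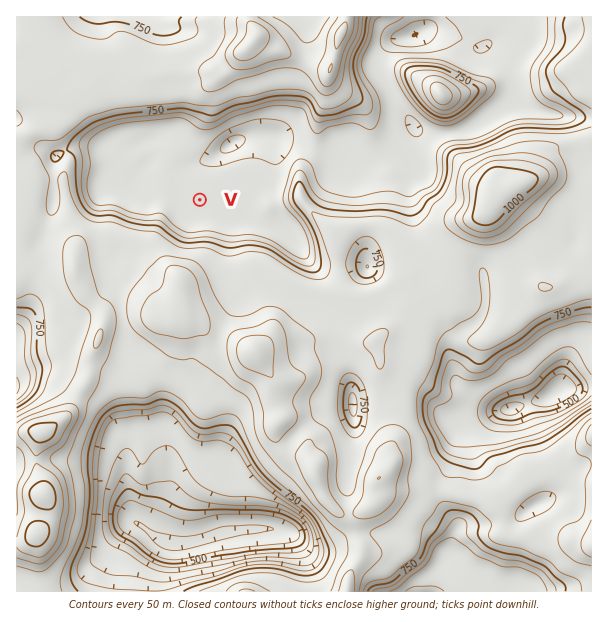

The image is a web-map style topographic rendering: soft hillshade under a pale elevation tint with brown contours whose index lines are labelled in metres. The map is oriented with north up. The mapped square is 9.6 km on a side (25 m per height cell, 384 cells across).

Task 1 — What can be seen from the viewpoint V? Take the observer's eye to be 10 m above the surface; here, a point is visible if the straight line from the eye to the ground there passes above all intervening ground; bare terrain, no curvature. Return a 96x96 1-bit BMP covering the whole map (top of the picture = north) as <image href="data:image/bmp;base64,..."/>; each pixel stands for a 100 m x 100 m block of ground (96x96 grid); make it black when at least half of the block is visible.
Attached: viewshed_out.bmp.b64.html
<image width="96" height="96" href="data:image/bmp;base64,Qk2+BAAAAAAAAD4AAAAoAAAAYAAAAGAAAAABAAEAAAAAAIAEAAATCwAAEwsAAAIAAAAAAAAA////AAAAAAAAAAAAAAAAAAAAAAAAAAAAAAAAAAAAAAAAAAAAAAAAAAAAAAAAAAAAAAAAAAAAAAAAAAAAAAAAAAAAAAAAAAAAAAAAAAAAAAAAAAAAAAAAAAAAAAAAAAAAAAAAAAAAAAAAAAAAAAAAAAAAAAAAAAAAAAAAAAAAAAAAAAAAAAAAAAAAAAAAAAAAAAAAAAAAAAAAAAAAAAAAAAAAAAAAAAAAAAAAAAAAAAAAAAAAAAAAAAAAAAAAAAAAAAAAAAAAAAAAAAAAAAAAAAAAAAAAAAAAAAAAAAAAAAAAAAAAAAAAAAAAAAAAAAAAAAAAAAAAAAAAAAAAAAAAAAAAAAAAAAAAAAAAAAAAAAAAAAAAAAAAAAAAAAAAAAAAAAAAAAAAAAAAAAAAAAAAAAAAAAAAAAAAAAAAAAAAAAAAAAAAAAAAAAAAAAAAAAAAAAAAAAAAAAAAAAAAAAAAAAAAAAAAAAAAAAAAAAAAAAAAAAAAAAAAAAAAAAAAAAAAAAAAAAAAAAAAAAAAAAAAAAAAAAAAAAAAAAAAAAAAAAAAAAAAAAAAAAAAAAAAAAAAAAAAAAAAAAAAAAAAAAAAAAAAAAAAAAAAAAAAAAAAAAAAAAAAAAAAAAAAAAAAAAAAAAAAAAAAAAAAAAAAAAAAAAAAAAAAAAAAAAAAAAAAAAAAAAAAAAAAAAAAAAAAAAAAAAAAAAAAAAAAAAAAAAAAAAAAAAAAAAAAAAAAAAAAAAAAAAAAAAAAAAAAAAAAAAAAAAAAAAAAAAAAAAAAAAAAAAAAAAAAAAAAAAAAAAAAAAAAAAAAAAAAAAAAAAAAAAAAAAAYAAAAAAAAAAAAAAA4AAAAAAAAAAAYAAB4AAAAAAAAAAB4AAB4AAAAAAAAAAB4GAD4AAAAAAAAAAA8f8D4AAAAAAAAAAB//+D4AAAAAAAAAAD//+HwAAAAAAAAAAH//8HwAAAAAAAAAH///8PwAAAAAAAAEP///4PgAAAAAAAAOf///8fAAAAAAAAAefn//8+AAAAAAAAAfeD///8AAAAAAAAAfeD///8AAAAAAAAA//H///4AAAAAAAAA//H///4AAAAAAAAA//H///4AAAAAAAAA//D//x4AAAAAAAAA//D8CA4AAAAAAAAAf/h8AA4AAAAAAAAAf/x+AAYAAAAAAAAAf/R/AAIAAAAAAAB///AfgAPAAAAAAAB///gfwAPgAAAAAAAB//4/4APgAAAAAAAA/////Afh4AAAAAAAf///////4AAAAAAAP///////4AcAAAAAD///////wB8AAAAAAP/////4AD8AAAAAAAA////wAD4AAAAAAAAB5//4AD4AAAAAAAAAcD/wAHwAAAAAAAAAPgHwAHgAAAAAAAAAD4HwACAAAAAAAAAAD//wAAAAAAAAAAAAD/4QAAAAAAAAAAAAD3gIAAAAAAAAAAAAAAAIAAAAAAAAAAAAAAAMAAAAAAAAAAAAAAAMAAAAAAAAAAAAAAAAAAAAAAAAAAAAAAAAAAAAAAAAAAAAAAAAAAAAAAA="/>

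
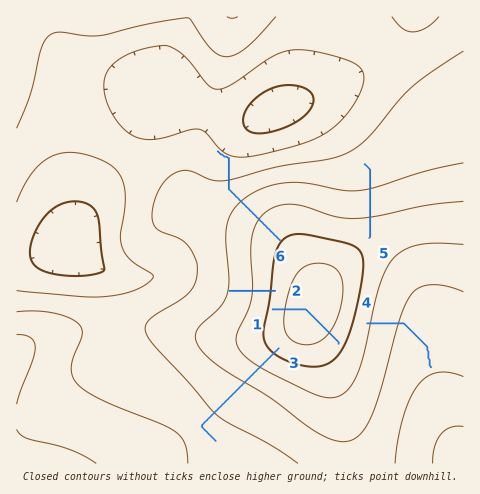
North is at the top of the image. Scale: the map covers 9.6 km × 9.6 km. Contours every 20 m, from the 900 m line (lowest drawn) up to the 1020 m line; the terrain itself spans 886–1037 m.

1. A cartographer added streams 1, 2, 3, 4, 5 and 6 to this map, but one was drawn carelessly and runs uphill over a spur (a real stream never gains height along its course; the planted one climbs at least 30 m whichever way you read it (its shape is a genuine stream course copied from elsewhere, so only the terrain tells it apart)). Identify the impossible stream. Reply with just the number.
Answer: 1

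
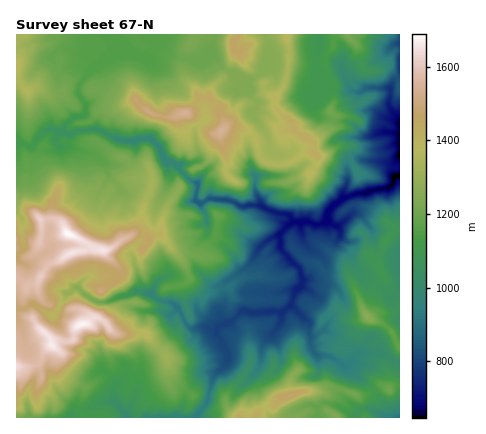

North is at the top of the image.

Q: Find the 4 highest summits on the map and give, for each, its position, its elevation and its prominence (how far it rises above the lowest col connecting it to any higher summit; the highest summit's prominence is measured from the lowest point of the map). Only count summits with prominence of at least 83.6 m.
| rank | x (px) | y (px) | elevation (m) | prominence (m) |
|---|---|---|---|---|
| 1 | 68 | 234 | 1689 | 1043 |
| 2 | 80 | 324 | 1680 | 188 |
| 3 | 222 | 130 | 1549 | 432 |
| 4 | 186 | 114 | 1543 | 115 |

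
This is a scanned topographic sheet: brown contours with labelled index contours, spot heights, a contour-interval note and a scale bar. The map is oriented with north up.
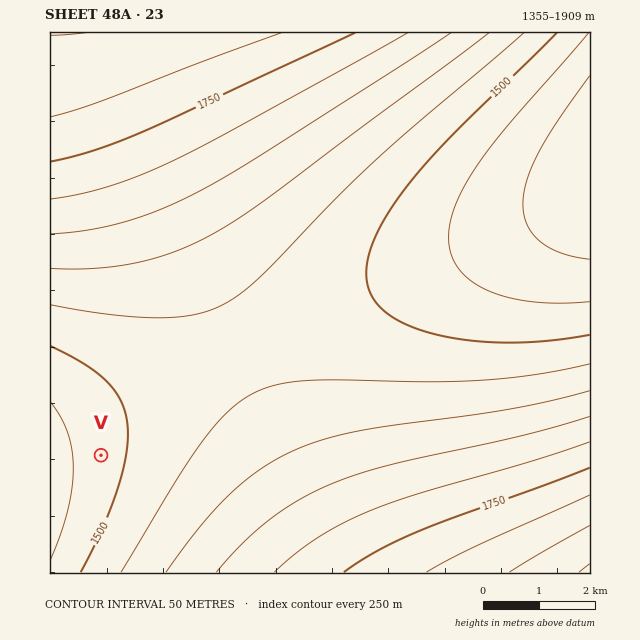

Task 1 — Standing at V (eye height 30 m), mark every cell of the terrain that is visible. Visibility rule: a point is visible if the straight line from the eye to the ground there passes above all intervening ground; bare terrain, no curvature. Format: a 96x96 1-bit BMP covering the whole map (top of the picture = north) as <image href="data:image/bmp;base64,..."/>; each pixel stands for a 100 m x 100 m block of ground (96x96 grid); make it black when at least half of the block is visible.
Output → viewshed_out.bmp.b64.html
<image width="96" height="96" href="data:image/bmp;base64,Qk2+BAAAAAAAAD4AAAAoAAAAYAAAAGAAAAABAAEAAAAAAIAEAAATCwAAEwsAAAIAAAAAAAAA////AAAAAAD//////////////////////////////////////////////////////////////////////////////////////////////////////////////////////////////////////////////////////////////////////////////////////////////////////////wAD////////////AAAAA//////////wAAAAAB////////+AAAAAAAH///////wAAAAAAAD///////AAAAAAAAD//////4AAAAAAAAD//////gAAAAAAAAD/////+AAAAAAAAAD/////4AAAAAAAAAD/////gAAAAAAAAAD/////AAAAAAAAAAD////+AAAAAAAAAAD////4AAAAAAAAAAD////4AAAAAAAAAAD////wAAAAAAAAAAD////gAAAAAAAAAAD////gAAAAAAAAAAD////AAAAAAAAAAAD////AAAAAAAAAAAD////AAAAAAAAAAAD////AAAAAAAAAAAD////AAAAAAAAAAAD////AAAAAAAAAAAD////AAAAAAAAAAAD////AAAAAAAAAAAD////AAAAAAAAAAAD////gAAAAAAAAAAD////gAAAAAAAAAAD////gAAAAAAAAAAD////gAAAAAAAAAAD////wAAAAAAAAAAD////wAAAAAAAAAAD////4AAAAAAAAAAD////4AAAAAAAAAAD////8AAAAAAAAAAD////8AAAAAAAAAAD////+AAAAAAAAAAD////+AAAAAAAAAAD/////AAAAAAAAAAD/////AAAAAAAAAAD/////gAAAAAAAAAD/////wAAAAAAAAAD/////wAAAAAAAAAD/////4AAAAAAAAAD/////8AAAAAAAAAD/////8AAAAAAAAAD/////+AAAAAAAAAD//////AAAAAAAAAD//////gAAAAAAAAD//////wAAAAAAAAD//////wAAAAAAAAD//////4AAAAAAAAD//////8AAAAAAAAD//////+AAAAAAAAD///////AAAAAAAAD///////gAAAAAAAD///////wAAAAAAAD///////wAAAAAAAD///////4AAAAAAAD///////8AAAAAAAD///////+AAAAAAAD////////AAAAAAAD////////gAAAAAAD////////wAAAAAAD////////4AAAAAAD////////8AAAAAAD/////////AAAAAAD/////////gAAAAAD/////////wAAAAAD/////////4AAAAAD/////////8AAAAAA/////////+AAAAAAH/////////AAAAAAA/////////gAAAAAAP////////4AAAAAAH////////8AAAAAAB////////+AAAAAAA/////////AAAAAAAP////////gAAAAAAH////////4AAAAAAD////////8AAAAAAB////////+AAAAAAB/////////AAAA="/>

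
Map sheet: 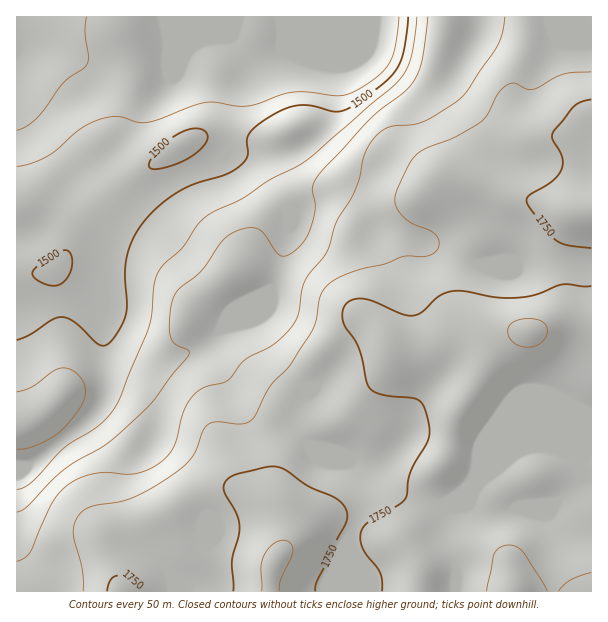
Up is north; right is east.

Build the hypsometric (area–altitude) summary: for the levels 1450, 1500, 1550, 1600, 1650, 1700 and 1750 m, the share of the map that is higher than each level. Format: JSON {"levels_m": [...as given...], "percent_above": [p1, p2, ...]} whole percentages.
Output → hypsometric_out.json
{"levels_m": [1450, 1500, 1550, 1600, 1650, 1700, 1750], "percent_above": [89, 80, 72, 66, 56, 46, 24]}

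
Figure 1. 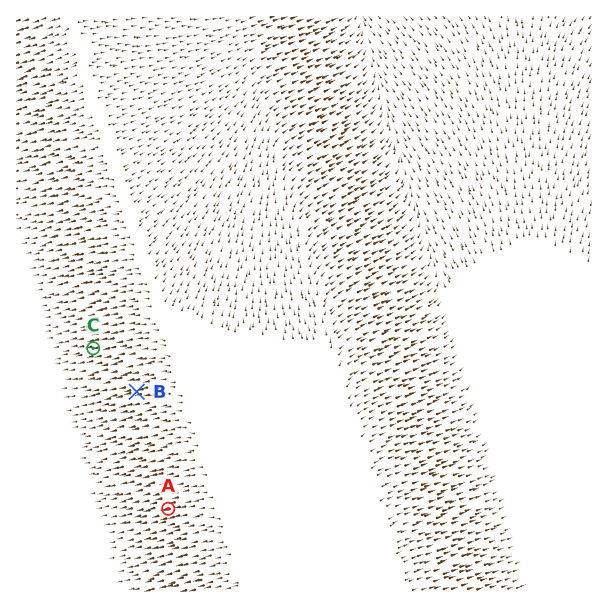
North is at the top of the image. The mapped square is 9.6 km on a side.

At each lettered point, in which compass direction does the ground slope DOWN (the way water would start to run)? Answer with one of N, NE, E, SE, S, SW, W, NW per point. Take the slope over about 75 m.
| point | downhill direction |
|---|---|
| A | W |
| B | W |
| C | W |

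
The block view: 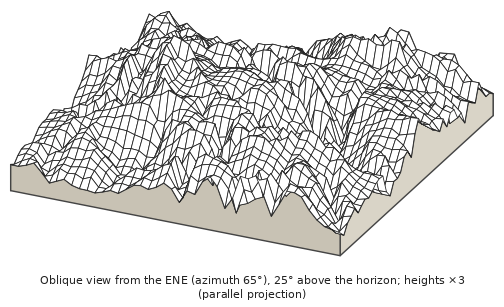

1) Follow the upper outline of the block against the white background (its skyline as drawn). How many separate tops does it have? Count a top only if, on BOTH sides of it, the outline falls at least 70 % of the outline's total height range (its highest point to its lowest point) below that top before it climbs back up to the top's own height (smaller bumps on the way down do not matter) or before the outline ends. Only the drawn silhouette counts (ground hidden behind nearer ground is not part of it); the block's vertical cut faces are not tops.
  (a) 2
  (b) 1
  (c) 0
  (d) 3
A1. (c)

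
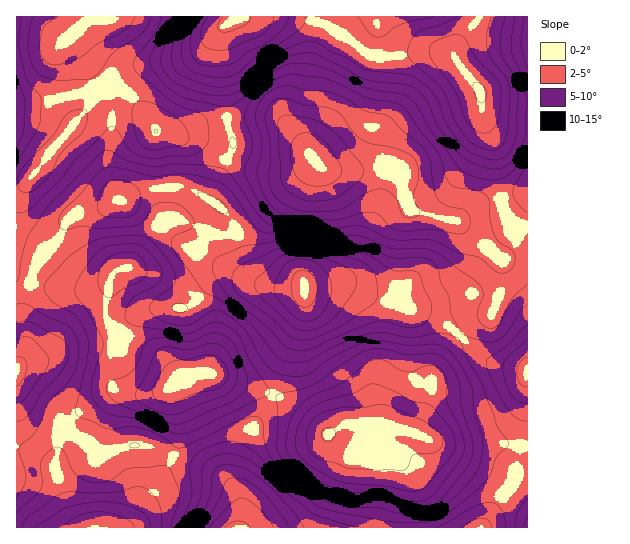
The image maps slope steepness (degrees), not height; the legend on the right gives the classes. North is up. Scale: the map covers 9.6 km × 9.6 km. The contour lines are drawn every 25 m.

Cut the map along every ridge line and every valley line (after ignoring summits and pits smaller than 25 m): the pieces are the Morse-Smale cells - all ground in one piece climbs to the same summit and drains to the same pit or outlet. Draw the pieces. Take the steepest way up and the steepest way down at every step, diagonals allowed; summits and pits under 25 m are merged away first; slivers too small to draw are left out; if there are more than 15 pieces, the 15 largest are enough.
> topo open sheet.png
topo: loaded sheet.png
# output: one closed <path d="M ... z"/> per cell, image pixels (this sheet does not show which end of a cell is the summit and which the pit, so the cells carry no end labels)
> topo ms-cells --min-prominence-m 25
<path d="M266 116l-39 2 6 28-22 53-24-11-17-1-2 27-11 11 5 4 23 18 21 8 24 16 19 9 34 8 22 1 29-4 17 2 28 13 47 15 19 9 14 12 15-13 19-10 10-34 0-12-3-8 9-8 12-22-12-8-8-24-27 8-17 15-15-1-32-8-6-13-4-23-3-3-7-3-59 2-8-3-37-44z"/><path d="M346 285l-41 4-2 26-19 44-11 35 28 18 28 23 9-7 13-5 28 0 35 9 14-27 5-19 2-15 9-16 16-18-15-13-19-9-47-15z"/><path d="M435 51l-12 0-44 7-2 23-6 40-8 22-21 20-9 4-10 0 8 4 63 0 6 4 4 23 6 13 32 8 15 1 17-15 27-8-5-23-1-25-11-27-1-12 10 11 6 4 11 3 17 0 1-26-35-2-10-3-3-7-26-33z"/><path d="M249 16l-14 0-11 11-3 7 0 25 6 58 39-1 11 3 9 5 10 10 11 16 14 15 12 2 9-4 18-16 7-12 10-54 2-24-13-4-13-12-35-20z"/><path d="M274 395l-17 26-13 13-8 17-4 18 0 10 9 24 0 15-2 9 140 1 13-51 0-24-3-8 2-18-12-4-28 0-13 5-9 7-28-23z"/><path d="M237 277l-16 0-6 3-26 27-36 1-12 4-12 11-6 18 0 6-2 2-7-1-2 3 0 20 4 14 13 8 20 2 20-7 6-8 10-5 18-3 18 4 52 19 11-36 19-44 2-25-2-2-32-1z"/><path d="M17 389l-1 138 110 0 7-8 11-20 13-14 16-28-20-10-23-2-33 12-5-8-10-10-12-7-16-13-25-11-9-10z"/><path d="M103 345l-32 2-24 10-25 7-6 5 0 20 4 9 9 10 25 11 16 13 12 7 10 10 5 8 33-12 23 2 20 9 6-13 1-17-11-37-20 6-14 0-14-6-6-7-3-11 1-24z"/><path d="M394 427l-3 0-2 10 3 16 0 24-12 50 101 1 34-49 6-33-30-5-46 3z"/><path d="M71 40l-2 1 11 13 7 13 6 20 0 11-8 13-37 43-9 15-12 11-11 3 0 95 11 5 4-1 4-16 4-7 17-16 8-17 10-11 25-6 21-8-4-7-8-27 4-30 0-32-3-8 0-11 3-4-17-15-15-20z"/><path d="M90 16l-74 1 1 166 10-3 12-11 9-15 37-43 8-13 0-11-6-20-7-13-11-13 11-15 11-8z"/><path d="M461 336l-17 19-9 16-4 26-16 36 18 8 12 3 46-3 30 4 6-34 1-40-33-7-10-5z"/><path d="M203 372l-18 3-16 11 11 40-1 17-6 12 13 8 16 4 17 8 13 11 5 7 0-3-5-11 0-10 7-26 5-9 17-19 10-14 1-7z"/><path d="M122 201l-7 0-16 8-25 6-10 11-8 17-20 20-5 19 31 7 31 0 14-6 14-14 6-1 16-19 13-24z"/><path d="M158 225l-25 37-6 6-8 3-8 12-6 28 10 22-1 15 7 1 2-2 0-6 6-18 12-11 12-4 36-1 26-27 6-3 27 2-18-8-24-16-21-8z"/>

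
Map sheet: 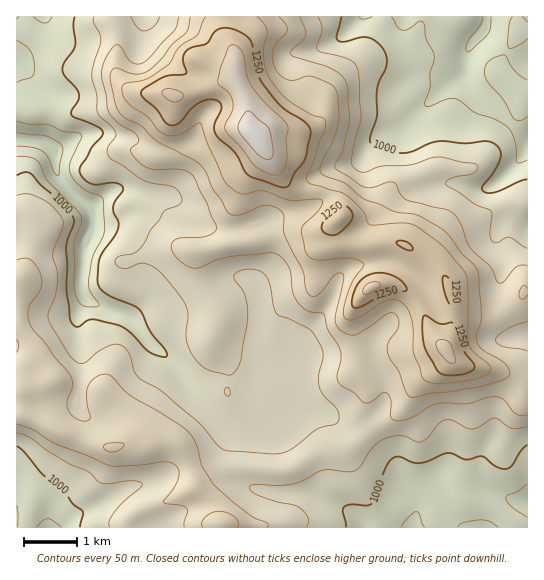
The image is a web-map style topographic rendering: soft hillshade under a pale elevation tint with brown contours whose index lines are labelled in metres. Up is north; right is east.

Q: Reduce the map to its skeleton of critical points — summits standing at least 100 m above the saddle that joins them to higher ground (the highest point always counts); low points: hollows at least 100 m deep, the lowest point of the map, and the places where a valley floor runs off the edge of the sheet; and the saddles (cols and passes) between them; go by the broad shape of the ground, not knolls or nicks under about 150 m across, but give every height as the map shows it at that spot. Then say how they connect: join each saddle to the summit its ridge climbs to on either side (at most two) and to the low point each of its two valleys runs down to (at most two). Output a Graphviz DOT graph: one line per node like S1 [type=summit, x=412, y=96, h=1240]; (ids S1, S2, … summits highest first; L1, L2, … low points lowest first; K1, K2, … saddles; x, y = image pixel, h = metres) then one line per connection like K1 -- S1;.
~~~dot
graph terrain {
  S1 [type=summit, x=253, y=134, h=1373];
  S2 [type=summit, x=445, y=349, h=1313];
  S3 [type=summit, x=222, y=523, h=1180];
  L1 [type=low, x=17, y=139, h=886];
  L2 [type=low, x=481, y=33, h=896];
  L3 [type=low, x=527, y=501, h=927];
  L4 [type=low, x=47, y=527, h=937];
  K1 [type=saddle, x=326, y=194, h=1205];
  K2 [type=saddle, x=209, y=501, h=1131];
  K3 [type=saddle, x=190, y=466, h=1117];
  K4 [type=saddle, x=321, y=451, h=1070];
  K1 -- S1;
  K1 -- S2;
  K1 -- L1;
  K1 -- L2;
  K2 -- S3;
  K2 -- L3;
  K2 -- L4;
  K3 -- S3;
  K3 -- L1;
  K3 -- L4;
  K4 -- S1;
  K4 -- S3;
  K4 -- L1;
  K4 -- L3;
}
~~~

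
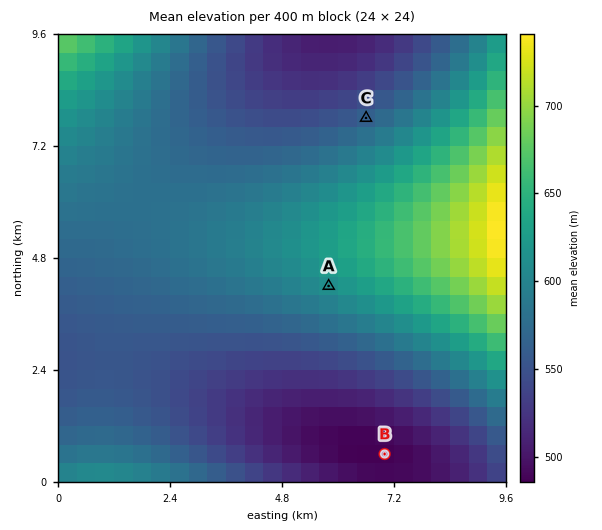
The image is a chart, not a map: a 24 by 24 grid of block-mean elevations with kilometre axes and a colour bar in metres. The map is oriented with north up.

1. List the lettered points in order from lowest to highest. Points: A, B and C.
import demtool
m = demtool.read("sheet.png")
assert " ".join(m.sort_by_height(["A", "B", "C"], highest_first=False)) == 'B C A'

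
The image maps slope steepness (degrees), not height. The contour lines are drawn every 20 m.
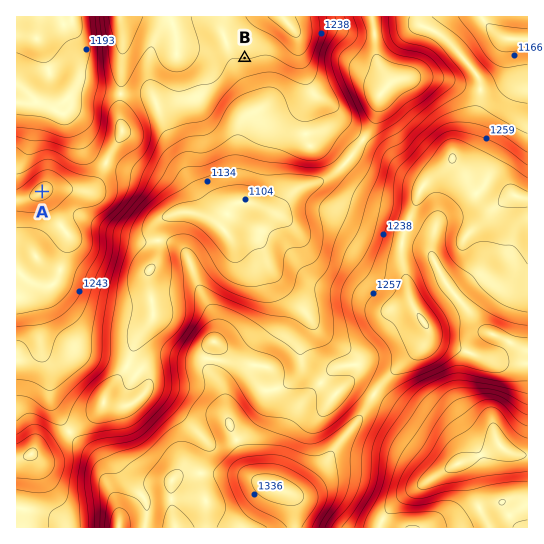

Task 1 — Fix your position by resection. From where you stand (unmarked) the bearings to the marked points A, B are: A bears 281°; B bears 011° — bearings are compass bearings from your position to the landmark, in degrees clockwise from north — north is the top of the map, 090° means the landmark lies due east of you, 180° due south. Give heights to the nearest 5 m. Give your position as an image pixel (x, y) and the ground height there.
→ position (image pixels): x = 212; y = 224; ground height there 1105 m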